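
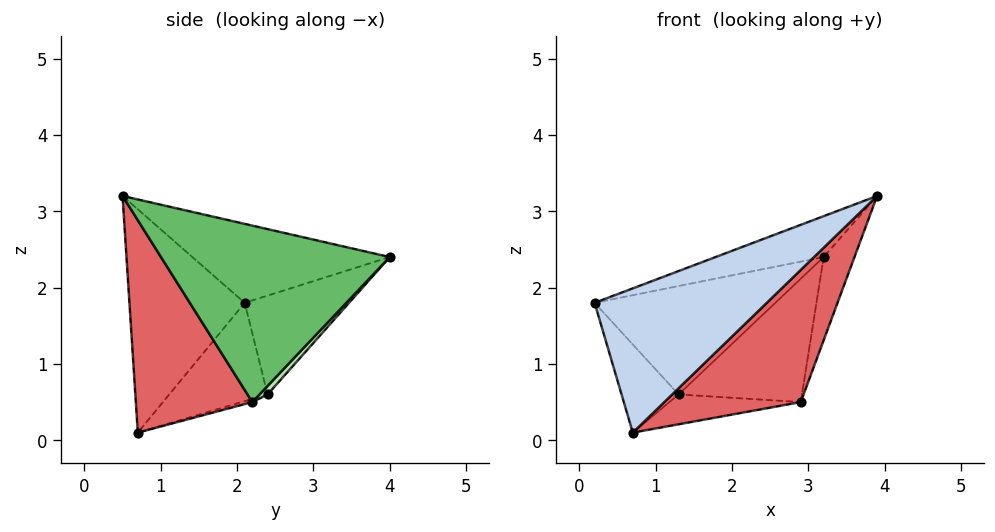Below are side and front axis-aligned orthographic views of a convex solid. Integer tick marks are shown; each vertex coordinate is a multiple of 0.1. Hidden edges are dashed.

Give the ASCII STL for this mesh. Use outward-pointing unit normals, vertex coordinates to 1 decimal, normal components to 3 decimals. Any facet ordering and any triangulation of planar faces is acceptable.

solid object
 facet normal -0.289 0.158 0.944
  outer loop
   vertex 3.2 4.0 2.4
   vertex 0.2 2.1 1.8
   vertex 3.9 0.5 3.2
  endloop
 endfacet
 facet normal -0.493 -0.737 0.462
  outer loop
   vertex 0.7 0.7 0.1
   vertex 3.9 0.5 3.2
   vertex 0.2 2.1 1.8
  endloop
 endfacet
 facet normal -0.486 0.842 -0.235
  outer loop
   vertex 1.3 2.4 0.6
   vertex 0.2 2.1 1.8
   vertex 3.2 4.0 2.4
  endloop
 endfacet
 facet normal -0.719 0.417 -0.555
  outer loop
   vertex 1.3 2.4 0.6
   vertex 0.7 0.7 0.1
   vertex 0.2 2.1 1.8
  endloop
 endfacet
 facet normal 0.954 0.128 -0.272
  outer loop
   vertex 2.9 2.2 0.5
   vertex 3.2 4.0 2.4
   vertex 3.9 0.5 3.2
  endloop
 endfacet
 facet normal 0.047 0.721 -0.691
  outer loop
   vertex 2.9 2.2 0.5
   vertex 1.3 2.4 0.6
   vertex 3.2 4.0 2.4
  endloop
 endfacet
 facet normal 0.527 -0.617 -0.584
  outer loop
   vertex 2.9 2.2 0.5
   vertex 3.9 0.5 3.2
   vertex 0.7 0.7 0.1
  endloop
 endfacet
 facet normal -0.024 0.290 -0.957
  outer loop
   vertex 2.9 2.2 0.5
   vertex 0.7 0.7 0.1
   vertex 1.3 2.4 0.6
  endloop
 endfacet
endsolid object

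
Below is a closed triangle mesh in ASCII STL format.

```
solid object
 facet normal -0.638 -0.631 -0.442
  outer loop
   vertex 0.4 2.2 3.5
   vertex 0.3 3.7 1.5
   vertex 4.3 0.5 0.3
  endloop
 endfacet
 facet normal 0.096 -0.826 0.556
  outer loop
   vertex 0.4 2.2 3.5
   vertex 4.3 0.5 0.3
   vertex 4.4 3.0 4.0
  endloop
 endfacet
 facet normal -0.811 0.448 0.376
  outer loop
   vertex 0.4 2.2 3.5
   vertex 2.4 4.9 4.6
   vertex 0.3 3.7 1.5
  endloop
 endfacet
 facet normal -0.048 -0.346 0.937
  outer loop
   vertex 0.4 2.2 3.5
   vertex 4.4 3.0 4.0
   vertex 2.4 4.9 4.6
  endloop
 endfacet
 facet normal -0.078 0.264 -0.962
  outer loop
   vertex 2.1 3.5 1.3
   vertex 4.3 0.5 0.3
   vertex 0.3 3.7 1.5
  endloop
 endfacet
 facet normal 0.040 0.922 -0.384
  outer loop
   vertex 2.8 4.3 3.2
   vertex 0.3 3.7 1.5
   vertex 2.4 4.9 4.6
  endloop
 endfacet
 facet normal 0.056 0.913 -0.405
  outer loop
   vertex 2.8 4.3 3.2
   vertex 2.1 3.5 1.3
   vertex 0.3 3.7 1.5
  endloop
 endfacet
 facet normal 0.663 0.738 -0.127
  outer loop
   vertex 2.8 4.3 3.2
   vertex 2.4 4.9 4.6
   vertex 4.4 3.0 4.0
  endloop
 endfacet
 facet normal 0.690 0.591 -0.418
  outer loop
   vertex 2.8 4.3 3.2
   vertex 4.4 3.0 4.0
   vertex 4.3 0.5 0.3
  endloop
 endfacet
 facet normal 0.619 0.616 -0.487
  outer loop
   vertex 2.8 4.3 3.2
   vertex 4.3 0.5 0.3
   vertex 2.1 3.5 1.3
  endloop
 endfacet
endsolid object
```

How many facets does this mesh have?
10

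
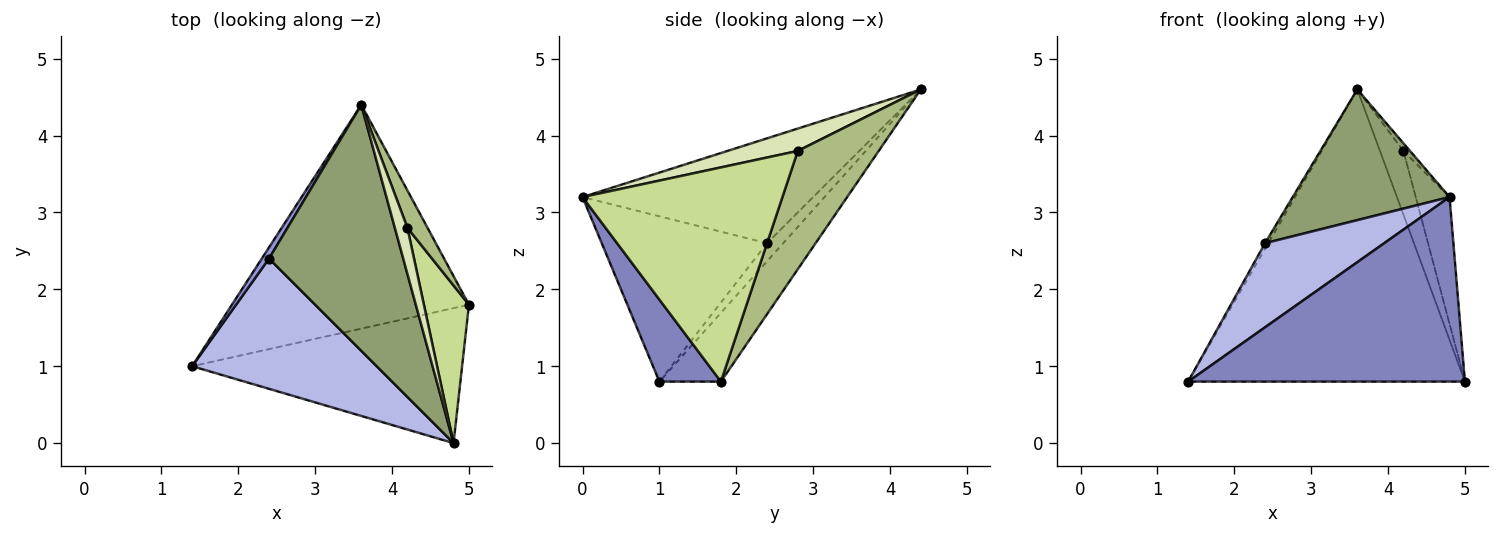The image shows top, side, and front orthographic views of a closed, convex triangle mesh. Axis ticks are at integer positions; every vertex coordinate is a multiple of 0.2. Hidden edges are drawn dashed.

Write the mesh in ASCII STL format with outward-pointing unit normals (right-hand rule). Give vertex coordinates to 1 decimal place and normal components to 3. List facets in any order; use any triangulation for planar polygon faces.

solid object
 facet normal -0.174 0.782 -0.599
  outer loop
   vertex 3.6 4.4 4.6
   vertex 5.0 1.8 0.8
   vertex 1.4 1.0 0.8
  endloop
 endfacet
 facet normal 0.177 -0.794 -0.581
  outer loop
   vertex 4.8 0.0 3.2
   vertex 1.4 1.0 0.8
   vertex 5.0 1.8 0.8
  endloop
 endfacet
 facet normal -0.913 0.183 0.365
  outer loop
   vertex 2.4 2.4 2.6
   vertex 3.6 4.4 4.6
   vertex 1.4 1.0 0.8
  endloop
 endfacet
 facet normal -0.601 -0.433 0.671
  outer loop
   vertex 2.4 2.4 2.6
   vertex 1.4 1.0 0.8
   vertex 4.8 0.0 3.2
  endloop
 endfacet
 facet normal -0.568 -0.386 0.727
  outer loop
   vertex 2.4 2.4 2.6
   vertex 4.8 0.0 3.2
   vertex 3.6 4.4 4.6
  endloop
 endfacet
 facet normal 0.948 0.275 0.161
  outer loop
   vertex 4.2 2.8 3.8
   vertex 5.0 1.8 0.8
   vertex 3.6 4.4 4.6
  endloop
 endfacet
 facet normal 0.965 0.163 0.203
  outer loop
   vertex 4.2 2.8 3.8
   vertex 4.8 0.0 3.2
   vertex 5.0 1.8 0.8
  endloop
 endfacet
 facet normal 0.869 0.081 0.489
  outer loop
   vertex 4.2 2.8 3.8
   vertex 3.6 4.4 4.6
   vertex 4.8 0.0 3.2
  endloop
 endfacet
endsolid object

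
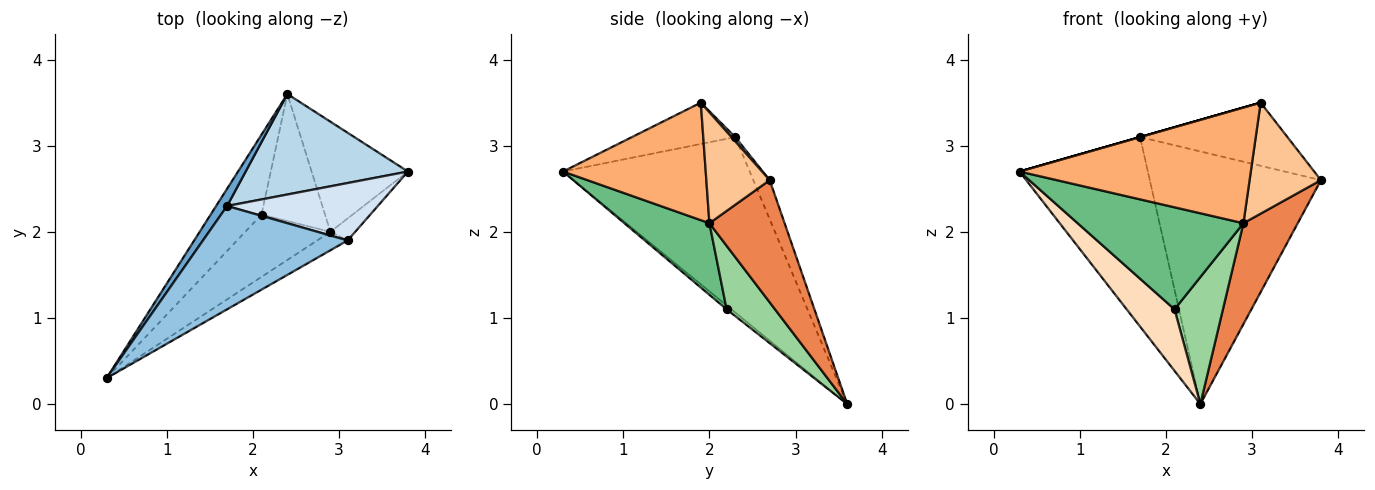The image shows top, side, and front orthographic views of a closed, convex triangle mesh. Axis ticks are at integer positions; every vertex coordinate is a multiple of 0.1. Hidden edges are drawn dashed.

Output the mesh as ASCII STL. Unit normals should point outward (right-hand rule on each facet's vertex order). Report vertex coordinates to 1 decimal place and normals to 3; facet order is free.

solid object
 facet normal -0.823 0.566 0.051
  outer loop
   vertex 1.7 2.3 3.1
   vertex 2.4 3.6 0.0
   vertex 0.3 0.3 2.7
  endloop
 endfacet
 facet normal -0.275 0.000 0.962
  outer loop
   vertex 1.7 2.3 3.1
   vertex 0.3 0.3 2.7
   vertex 3.1 1.9 3.5
  endloop
 endfacet
 facet normal -0.089 0.926 0.368
  outer loop
   vertex 1.7 2.3 3.1
   vertex 3.8 2.7 2.6
   vertex 2.4 3.6 0.0
  endloop
 endfacet
 facet normal 0.019 0.740 0.673
  outer loop
   vertex 1.7 2.3 3.1
   vertex 3.1 1.9 3.5
   vertex 3.8 2.7 2.6
  endloop
 endfacet
 facet normal 0.683 -0.493 -0.539
  outer loop
   vertex 2.9 2.0 2.1
   vertex 2.4 3.6 0.0
   vertex 3.8 2.7 2.6
  endloop
 endfacet
 facet normal 0.520 -0.843 -0.135
  outer loop
   vertex 2.9 2.0 2.1
   vertex 3.1 1.9 3.5
   vertex 0.3 0.3 2.7
  endloop
 endfacet
 facet normal 0.657 -0.740 -0.147
  outer loop
   vertex 2.9 2.0 2.1
   vertex 3.8 2.7 2.6
   vertex 3.1 1.9 3.5
  endloop
 endfacet
 facet normal -0.061 -0.609 -0.791
  outer loop
   vertex 2.1 2.2 1.1
   vertex 0.3 0.3 2.7
   vertex 2.4 3.6 0.0
  endloop
 endfacet
 facet normal 0.401 -0.782 -0.477
  outer loop
   vertex 2.1 2.2 1.1
   vertex 2.9 2.0 2.1
   vertex 0.3 0.3 2.7
  endloop
 endfacet
 facet normal 0.577 -0.577 -0.577
  outer loop
   vertex 2.1 2.2 1.1
   vertex 2.4 3.6 0.0
   vertex 2.9 2.0 2.1
  endloop
 endfacet
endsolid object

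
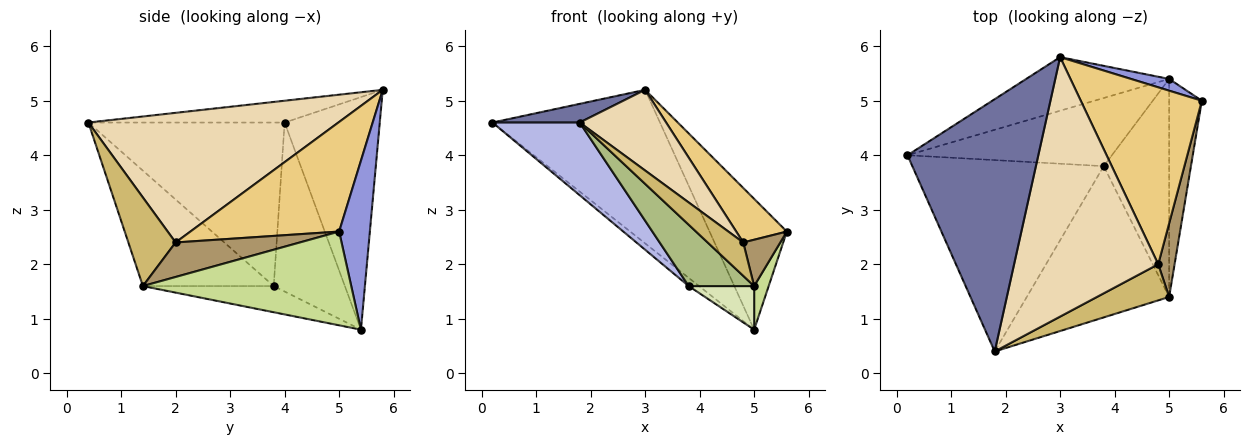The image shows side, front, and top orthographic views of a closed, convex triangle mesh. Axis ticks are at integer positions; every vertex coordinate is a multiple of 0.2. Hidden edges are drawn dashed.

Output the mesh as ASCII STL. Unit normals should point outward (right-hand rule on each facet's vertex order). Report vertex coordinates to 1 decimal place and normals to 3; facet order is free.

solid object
 facet normal -0.164 -0.073 0.984
  outer loop
   vertex 3.0 5.8 5.2
   vertex 0.2 4.0 4.6
   vertex 1.8 0.4 4.6
  endloop
 endfacet
 facet normal -0.473 0.832 -0.290
  outer loop
   vertex 3.0 5.8 5.2
   vertex 5.0 5.4 0.8
   vertex 0.2 4.0 4.6
  endloop
 endfacet
 facet normal 0.368 0.926 0.083
  outer loop
   vertex 3.0 5.8 5.2
   vertex 5.6 5.0 2.6
   vertex 5.0 5.4 0.8
  endloop
 endfacet
 facet normal -0.624 -0.277 -0.730
  outer loop
   vertex 3.8 3.8 1.6
   vertex 1.8 0.4 4.6
   vertex 0.2 4.0 4.6
  endloop
 endfacet
 facet normal -0.634 0.092 -0.767
  outer loop
   vertex 3.8 3.8 1.6
   vertex 0.2 4.0 4.6
   vertex 5.0 5.4 0.8
  endloop
 endfacet
 facet normal -0.601 -0.300 -0.741
  outer loop
   vertex 5.0 1.4 1.6
   vertex 1.8 0.4 4.6
   vertex 3.8 3.8 1.6
  endloop
 endfacet
 facet normal 0.942 -0.066 -0.329
  outer loop
   vertex 5.0 1.4 1.6
   vertex 5.0 5.4 0.8
   vertex 5.6 5.0 2.6
  endloop
 endfacet
 facet normal -0.365 -0.183 -0.913
  outer loop
   vertex 5.0 1.4 1.6
   vertex 3.8 3.8 1.6
   vertex 5.0 5.4 0.8
  endloop
 endfacet
 facet normal 0.873 -0.260 0.413
  outer loop
   vertex 4.8 2.0 2.4
   vertex 5.0 1.4 1.6
   vertex 5.6 5.0 2.6
  endloop
 endfacet
 facet normal 0.669 -0.504 0.546
  outer loop
   vertex 4.8 2.0 2.4
   vertex 1.8 0.4 4.6
   vertex 5.0 1.4 1.6
  endloop
 endfacet
 facet normal 0.654 -0.223 0.723
  outer loop
   vertex 4.8 2.0 2.4
   vertex 5.6 5.0 2.6
   vertex 3.0 5.8 5.2
  endloop
 endfacet
 facet normal 0.651 -0.225 0.724
  outer loop
   vertex 4.8 2.0 2.4
   vertex 3.0 5.8 5.2
   vertex 1.8 0.4 4.6
  endloop
 endfacet
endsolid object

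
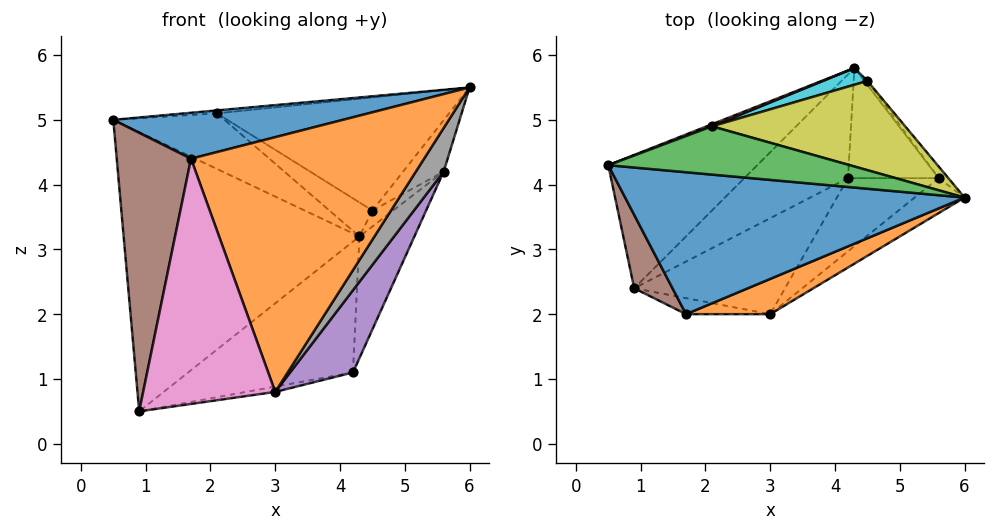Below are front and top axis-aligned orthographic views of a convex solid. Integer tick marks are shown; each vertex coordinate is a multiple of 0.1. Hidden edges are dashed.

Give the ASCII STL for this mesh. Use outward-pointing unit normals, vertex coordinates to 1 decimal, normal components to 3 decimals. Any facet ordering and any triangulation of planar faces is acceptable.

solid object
 facet normal -0.114 -0.306 0.945
  outer loop
   vertex 1.7 2.0 4.4
   vertex 6.0 3.8 5.5
   vertex 0.5 4.3 5.0
  endloop
 endfacet
 facet normal 0.355 -0.926 0.128
  outer loop
   vertex 1.7 2.0 4.4
   vertex 3.0 2.0 0.8
   vertex 6.0 3.8 5.5
  endloop
 endfacet
 facet normal -0.085 0.061 0.995
  outer loop
   vertex 2.1 4.9 5.1
   vertex 0.5 4.3 5.0
   vertex 6.0 3.8 5.5
  endloop
 endfacet
 facet normal -0.353 0.935 0.034
  outer loop
   vertex 2.1 4.9 5.1
   vertex 4.3 5.8 3.2
   vertex 0.5 4.3 5.0
  endloop
 endfacet
 facet normal -0.489 0.787 -0.376
  outer loop
   vertex 0.9 2.4 0.5
   vertex 0.5 4.3 5.0
   vertex 4.3 5.8 3.2
  endloop
 endfacet
 facet normal -0.865 -0.485 0.128
  outer loop
   vertex 0.9 2.4 0.5
   vertex 1.7 2.0 4.4
   vertex 0.5 4.3 5.0
  endloop
 endfacet
 facet normal -0.178 -0.982 -0.064
  outer loop
   vertex 0.9 2.4 0.5
   vertex 3.0 2.0 0.8
   vertex 1.7 2.0 4.4
  endloop
 endfacet
 facet normal 0.823 -0.443 -0.355
  outer loop
   vertex 5.6 4.1 4.2
   vertex 6.0 3.8 5.5
   vertex 3.0 2.0 0.8
  endloop
 endfacet
 facet normal 0.156 0.776 0.612
  outer loop
   vertex 4.5 5.6 3.6
   vertex 2.1 4.9 5.1
   vertex 6.0 3.8 5.5
  endloop
 endfacet
 facet normal 0.014 0.897 0.441
  outer loop
   vertex 4.5 5.6 3.6
   vertex 4.3 5.8 3.2
   vertex 2.1 4.9 5.1
  endloop
 endfacet
 facet normal 0.823 0.554 -0.126
  outer loop
   vertex 4.5 5.6 3.6
   vertex 6.0 3.8 5.5
   vertex 5.6 4.1 4.2
  endloop
 endfacet
 facet normal 0.824 0.549 -0.137
  outer loop
   vertex 4.5 5.6 3.6
   vertex 5.6 4.1 4.2
   vertex 4.3 5.8 3.2
  endloop
 endfacet
 facet normal 0.151 0.054 -0.987
  outer loop
   vertex 4.2 4.1 1.1
   vertex 3.0 2.0 0.8
   vertex 0.9 2.4 0.5
  endloop
 endfacet
 facet normal -0.279 0.753 -0.596
  outer loop
   vertex 4.2 4.1 1.1
   vertex 0.9 2.4 0.5
   vertex 4.3 5.8 3.2
  endloop
 endfacet
 facet normal 0.827 -0.419 -0.374
  outer loop
   vertex 4.2 4.1 1.1
   vertex 5.6 4.1 4.2
   vertex 3.0 2.0 0.8
  endloop
 endfacet
 facet normal 0.830 0.414 -0.375
  outer loop
   vertex 4.2 4.1 1.1
   vertex 4.3 5.8 3.2
   vertex 5.6 4.1 4.2
  endloop
 endfacet
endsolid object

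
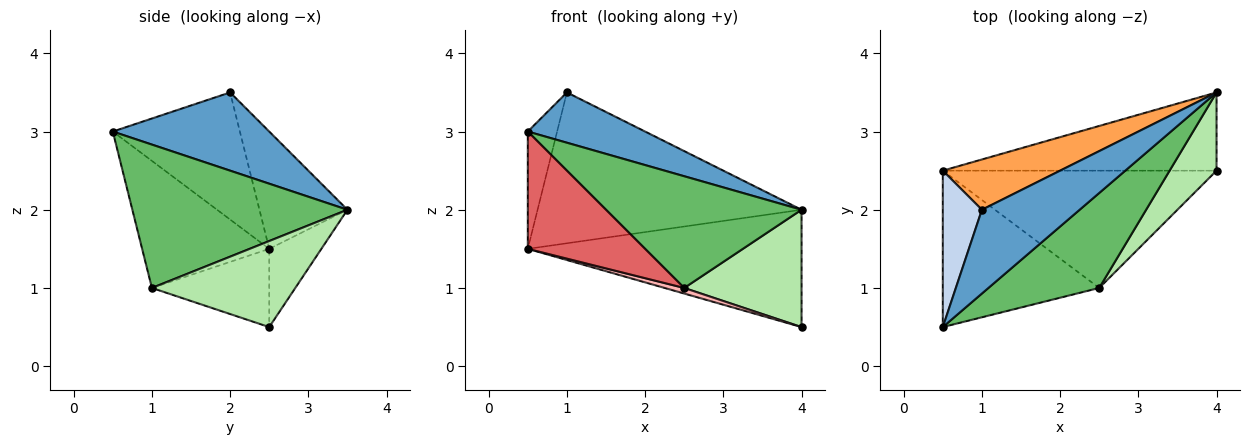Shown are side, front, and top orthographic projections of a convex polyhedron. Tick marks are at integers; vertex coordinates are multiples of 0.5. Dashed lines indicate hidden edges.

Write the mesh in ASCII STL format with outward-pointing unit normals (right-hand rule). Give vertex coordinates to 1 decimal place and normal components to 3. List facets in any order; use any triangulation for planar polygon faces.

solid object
 facet normal 0.566 -0.424 0.707
  outer loop
   vertex 1.0 2.0 3.5
   vertex 0.5 0.5 3.0
   vertex 4.0 3.5 2.0
  endloop
 endfacet
 facet normal -0.933 0.215 0.287
  outer loop
   vertex 0.5 2.5 1.5
   vertex 0.5 0.5 3.0
   vertex 1.0 2.0 3.5
  endloop
 endfacet
 facet normal -0.302 0.905 0.302
  outer loop
   vertex 0.5 2.5 1.5
   vertex 1.0 2.0 3.5
   vertex 4.0 3.5 2.0
  endloop
 endfacet
 facet normal -0.157 0.822 -0.548
  outer loop
   vertex 0.5 2.5 1.5
   vertex 4.0 3.5 2.0
   vertex 4.0 2.5 0.5
  endloop
 endfacet
 facet normal 0.642 -0.584 0.496
  outer loop
   vertex 2.5 1.0 1.0
   vertex 4.0 3.5 2.0
   vertex 0.5 0.5 3.0
  endloop
 endfacet
 facet normal 0.713 -0.583 0.389
  outer loop
   vertex 2.5 1.0 1.0
   vertex 4.0 2.5 0.5
   vertex 4.0 3.5 2.0
  endloop
 endfacet
 facet normal -0.545 -0.503 -0.671
  outer loop
   vertex 2.5 1.0 1.0
   vertex 0.5 0.5 3.0
   vertex 0.5 2.5 1.5
  endloop
 endfacet
 facet normal -0.274 -0.046 -0.961
  outer loop
   vertex 2.5 1.0 1.0
   vertex 0.5 2.5 1.5
   vertex 4.0 2.5 0.5
  endloop
 endfacet
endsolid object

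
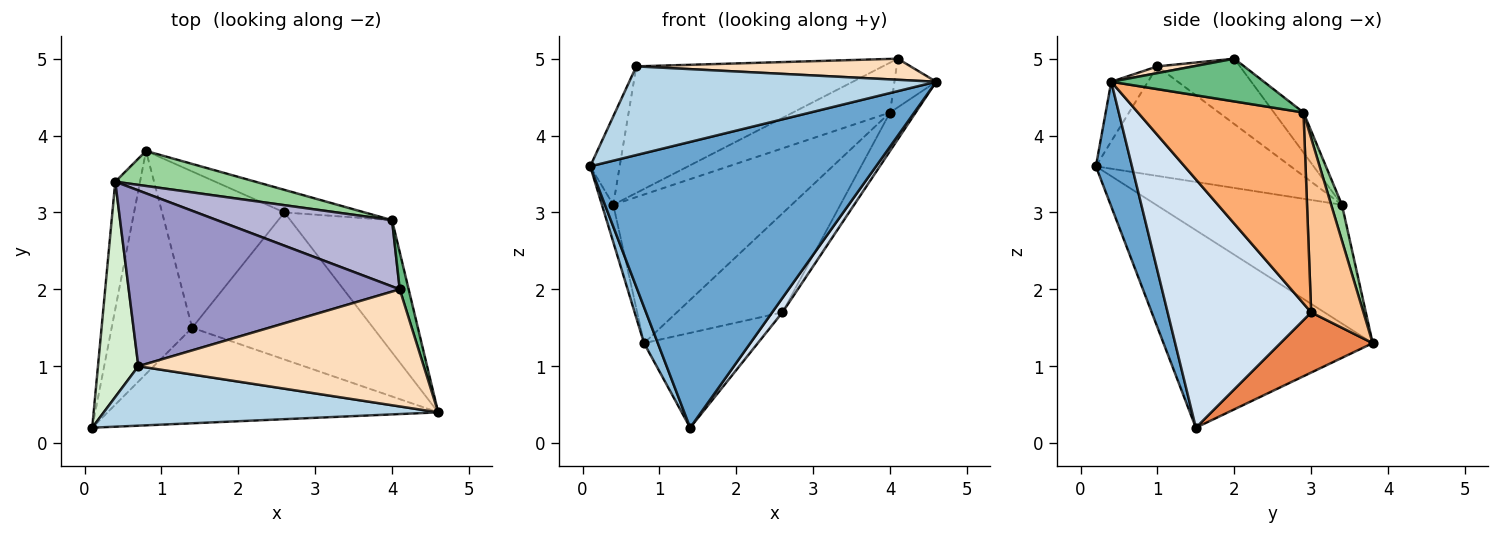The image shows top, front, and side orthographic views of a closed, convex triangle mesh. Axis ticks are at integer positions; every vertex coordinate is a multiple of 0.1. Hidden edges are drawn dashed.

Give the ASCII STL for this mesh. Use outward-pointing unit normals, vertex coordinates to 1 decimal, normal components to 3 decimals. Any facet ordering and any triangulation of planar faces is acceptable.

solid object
 facet normal 0.119 -0.942 -0.315
  outer loop
   vertex 1.4 1.5 0.2
   vertex 4.6 0.4 4.7
   vertex 0.1 0.2 3.6
  endloop
 endfacet
 facet normal -0.924 -0.061 -0.377
  outer loop
   vertex 1.4 1.5 0.2
   vertex 0.1 0.2 3.6
   vertex 0.8 3.8 1.3
  endloop
 endfacet
 facet normal -0.099 -0.827 0.554
  outer loop
   vertex 0.7 1.0 4.9
   vertex 0.1 0.2 3.6
   vertex 4.6 0.4 4.7
  endloop
 endfacet
 facet normal 0.807 -0.058 -0.588
  outer loop
   vertex 2.6 3.0 1.7
   vertex 4.6 0.4 4.7
   vertex 1.4 1.5 0.2
  endloop
 endfacet
 facet normal 0.388 0.478 -0.788
  outer loop
   vertex 2.6 3.0 1.7
   vertex 1.4 1.5 0.2
   vertex 0.8 3.8 1.3
  endloop
 endfacet
 facet normal 0.875 0.135 -0.466
  outer loop
   vertex 4.0 2.9 4.3
   vertex 4.6 0.4 4.7
   vertex 2.6 3.0 1.7
  endloop
 endfacet
 facet normal 0.435 0.878 -0.200
  outer loop
   vertex 4.0 2.9 4.3
   vertex 2.6 3.0 1.7
   vertex 0.8 3.8 1.3
  endloop
 endfacet
 facet normal 0.023 -0.177 0.984
  outer loop
   vertex 4.1 2.0 5.0
   vertex 0.7 1.0 4.9
   vertex 4.6 0.4 4.7
  endloop
 endfacet
 facet normal 0.946 0.259 0.197
  outer loop
   vertex 4.1 2.0 5.0
   vertex 4.6 0.4 4.7
   vertex 4.0 2.9 4.3
  endloop
 endfacet
 facet normal 0.059 0.972 0.229
  outer loop
   vertex 0.4 3.4 3.1
   vertex 4.0 2.9 4.3
   vertex 0.8 3.8 1.3
  endloop
 endfacet
 facet normal -0.977 0.060 -0.204
  outer loop
   vertex 0.4 3.4 3.1
   vertex 0.8 3.8 1.3
   vertex 0.1 0.2 3.6
  endloop
 endfacet
 facet normal -0.929 0.141 0.342
  outer loop
   vertex 0.4 3.4 3.1
   vertex 0.1 0.2 3.6
   vertex 0.7 1.0 4.9
  endloop
 endfacet
 facet normal -0.192 0.573 0.796
  outer loop
   vertex 0.4 3.4 3.1
   vertex 0.7 1.0 4.9
   vertex 4.1 2.0 5.0
  endloop
 endfacet
 facet normal -0.180 0.591 0.786
  outer loop
   vertex 0.4 3.4 3.1
   vertex 4.1 2.0 5.0
   vertex 4.0 2.9 4.3
  endloop
 endfacet
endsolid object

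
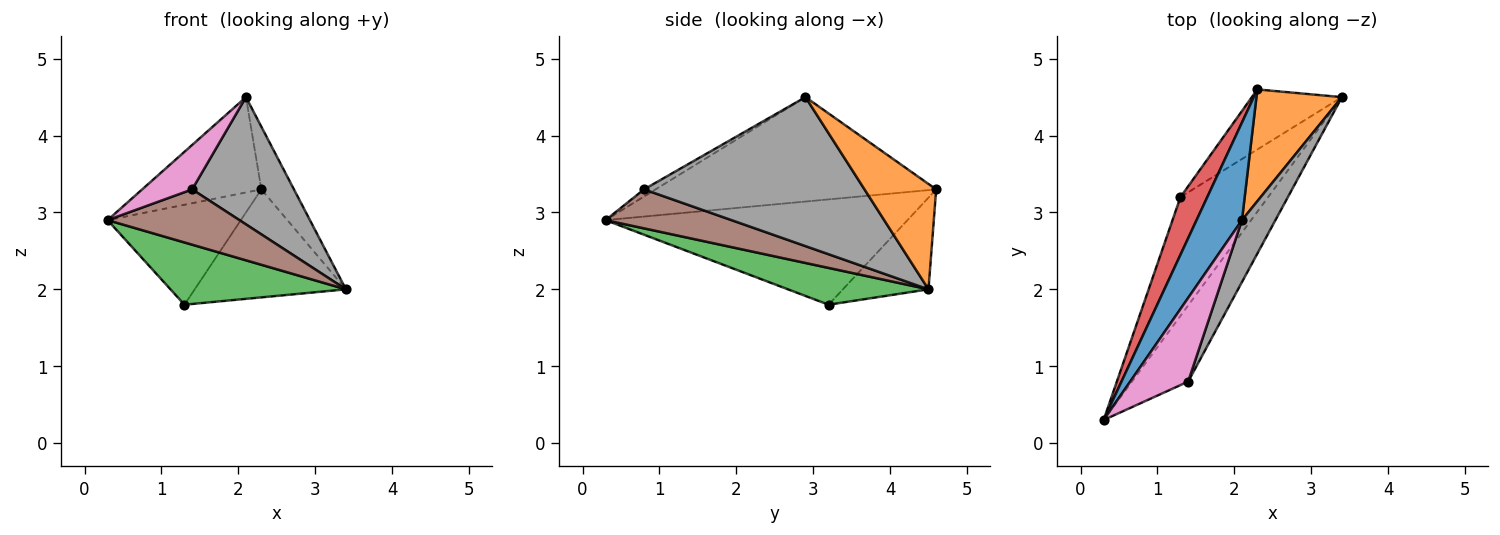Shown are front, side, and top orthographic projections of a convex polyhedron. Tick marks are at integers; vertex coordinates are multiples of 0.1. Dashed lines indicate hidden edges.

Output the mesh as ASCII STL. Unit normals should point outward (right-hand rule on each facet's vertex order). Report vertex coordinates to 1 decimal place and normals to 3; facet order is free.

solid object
 facet normal -0.855 0.363 0.372
  outer loop
   vertex 2.1 2.9 4.5
   vertex 2.3 4.6 3.3
   vertex 0.3 0.3 2.9
  endloop
 endfacet
 facet normal 0.732 0.333 0.594
  outer loop
   vertex 2.1 2.9 4.5
   vertex 3.4 4.5 2.0
   vertex 2.3 4.6 3.3
  endloop
 endfacet
 facet normal 0.348 -0.435 -0.830
  outer loop
   vertex 1.3 3.2 1.8
   vertex 3.4 4.5 2.0
   vertex 0.3 0.3 2.9
  endloop
 endfacet
 facet normal -0.891 0.393 0.227
  outer loop
   vertex 1.3 3.2 1.8
   vertex 0.3 0.3 2.9
   vertex 2.3 4.6 3.3
  endloop
 endfacet
 facet normal -0.443 0.783 -0.436
  outer loop
   vertex 1.3 3.2 1.8
   vertex 2.3 4.6 3.3
   vertex 3.4 4.5 2.0
  endloop
 endfacet
 facet normal 0.489 -0.512 -0.706
  outer loop
   vertex 1.4 0.8 3.3
   vertex 0.3 0.3 2.9
   vertex 3.4 4.5 2.0
  endloop
 endfacet
 facet normal -0.108 -0.466 0.878
  outer loop
   vertex 1.4 0.8 3.3
   vertex 2.1 2.9 4.5
   vertex 0.3 0.3 2.9
  endloop
 endfacet
 facet normal 0.890 -0.411 0.200
  outer loop
   vertex 1.4 0.8 3.3
   vertex 3.4 4.5 2.0
   vertex 2.1 2.9 4.5
  endloop
 endfacet
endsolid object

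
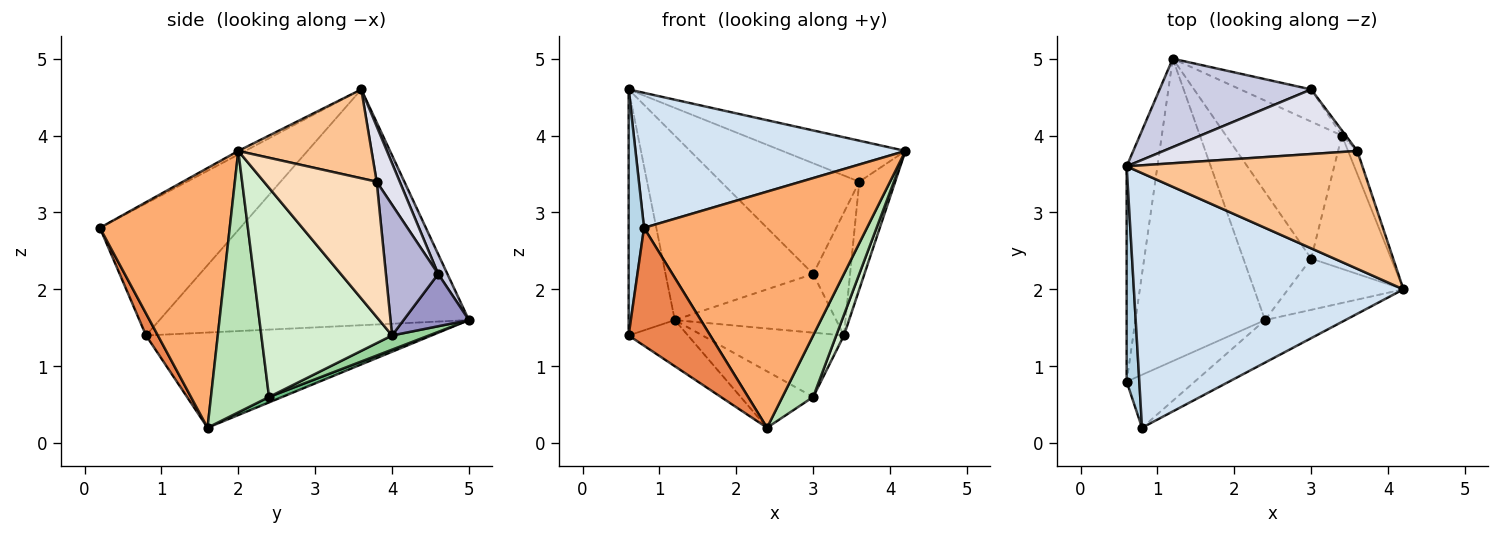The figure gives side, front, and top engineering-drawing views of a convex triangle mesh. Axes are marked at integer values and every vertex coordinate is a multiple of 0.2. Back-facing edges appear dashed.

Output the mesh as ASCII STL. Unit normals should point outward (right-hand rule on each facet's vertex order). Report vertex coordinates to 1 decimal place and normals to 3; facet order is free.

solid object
 facet normal -0.981 0.146 -0.128
  outer loop
   vertex 0.6 3.6 4.6
   vertex 1.2 5.0 1.6
   vertex 0.6 0.8 1.4
  endloop
 endfacet
 facet normal -0.588 0.122 -0.800
  outer loop
   vertex 2.4 1.6 0.2
   vertex 0.6 0.8 1.4
   vertex 1.2 5.0 1.6
  endloop
 endfacet
 facet normal -0.990 -0.108 0.095
  outer loop
   vertex 0.8 0.2 2.8
   vertex 0.6 3.6 4.6
   vertex 0.6 0.8 1.4
  endloop
 endfacet
 facet normal -0.012 -0.468 0.883
  outer loop
   vertex 0.8 0.2 2.8
   vertex 4.2 2.0 3.8
   vertex 0.6 3.6 4.6
  endloop
 endfacet
 facet normal 0.131 -0.904 -0.406
  outer loop
   vertex 0.8 0.2 2.8
   vertex 0.6 0.8 1.4
   vertex 2.4 1.6 0.2
  endloop
 endfacet
 facet normal 0.497 -0.854 -0.154
  outer loop
   vertex 0.8 0.2 2.8
   vertex 2.4 1.6 0.2
   vertex 4.2 2.0 3.8
  endloop
 endfacet
 facet normal 0.335 0.310 0.890
  outer loop
   vertex 3.6 3.8 3.4
   vertex 0.6 3.6 4.6
   vertex 4.2 2.0 3.8
  endloop
 endfacet
 facet normal 0.951 0.303 -0.065
  outer loop
   vertex 3.4 4.0 1.4
   vertex 3.6 3.8 3.4
   vertex 4.2 2.0 3.8
  endloop
 endfacet
 facet normal 0.073 0.402 -0.913
  outer loop
   vertex 3.0 2.4 0.6
   vertex 2.4 1.6 0.2
   vertex 1.2 5.0 1.6
  endloop
 endfacet
 facet normal 0.110 0.422 -0.900
  outer loop
   vertex 3.0 2.4 0.6
   vertex 1.2 5.0 1.6
   vertex 3.4 4.0 1.4
  endloop
 endfacet
 facet normal 0.823 -0.436 -0.363
  outer loop
   vertex 3.0 2.4 0.6
   vertex 4.2 2.0 3.8
   vertex 2.4 1.6 0.2
  endloop
 endfacet
 facet normal 0.933 -0.055 -0.357
  outer loop
   vertex 3.0 2.4 0.6
   vertex 3.4 4.0 1.4
   vertex 4.2 2.0 3.8
  endloop
 endfacet
 facet normal 0.335 0.827 -0.453
  outer loop
   vertex 3.0 4.6 2.2
   vertex 3.4 4.0 1.4
   vertex 1.2 5.0 1.6
  endloop
 endfacet
 facet normal 0.817 0.577 -0.024
  outer loop
   vertex 3.0 4.6 2.2
   vertex 3.6 3.8 3.4
   vertex 3.4 4.0 1.4
  endloop
 endfacet
 facet normal 0.056 0.900 0.431
  outer loop
   vertex 3.0 4.6 2.2
   vertex 1.2 5.0 1.6
   vertex 0.6 3.6 4.6
  endloop
 endfacet
 facet normal 0.142 0.855 0.499
  outer loop
   vertex 3.0 4.6 2.2
   vertex 0.6 3.6 4.6
   vertex 3.6 3.8 3.4
  endloop
 endfacet
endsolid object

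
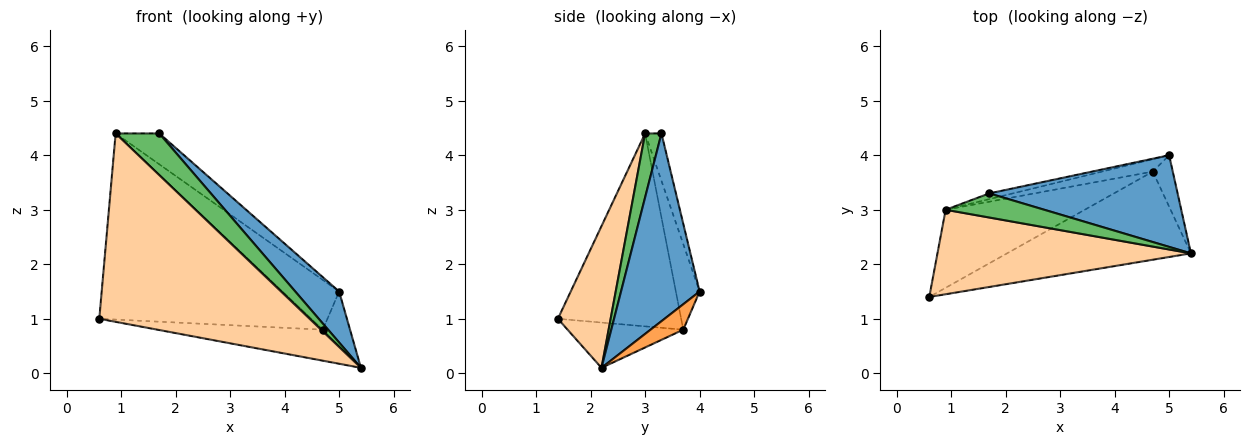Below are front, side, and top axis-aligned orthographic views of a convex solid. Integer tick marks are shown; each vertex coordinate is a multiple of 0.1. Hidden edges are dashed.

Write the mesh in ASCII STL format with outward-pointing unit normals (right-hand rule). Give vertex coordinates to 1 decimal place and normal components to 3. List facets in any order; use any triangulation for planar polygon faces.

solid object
 facet normal 0.657 -0.367 0.659
  outer loop
   vertex 1.7 3.3 4.4
   vertex 5.4 2.2 0.1
   vertex 5.0 4.0 1.5
  endloop
 endfacet
 facet normal -0.226 0.323 -0.919
  outer loop
   vertex 4.7 3.7 0.8
   vertex 5.4 2.2 0.1
   vertex 0.6 1.4 1.0
  endloop
 endfacet
 facet normal 0.658 0.548 -0.517
  outer loop
   vertex 4.7 3.7 0.8
   vertex 5.0 4.0 1.5
   vertex 5.4 2.2 0.1
  endloop
 endfacet
 facet normal 0.223 -0.889 0.399
  outer loop
   vertex 0.9 3.0 4.4
   vertex 0.6 1.4 1.0
   vertex 5.4 2.2 0.1
  endloop
 endfacet
 facet normal 0.309 -0.823 0.476
  outer loop
   vertex 0.9 3.0 4.4
   vertex 5.4 2.2 0.1
   vertex 1.7 3.3 4.4
  endloop
 endfacet
 facet normal -0.473 0.813 -0.341
  outer loop
   vertex 0.9 3.0 4.4
   vertex 4.7 3.7 0.8
   vertex 0.6 1.4 1.0
  endloop
 endfacet
 facet normal -0.346 0.923 -0.171
  outer loop
   vertex 0.9 3.0 4.4
   vertex 1.7 3.3 4.4
   vertex 5.0 4.0 1.5
  endloop
 endfacet
 facet normal -0.377 0.899 -0.223
  outer loop
   vertex 0.9 3.0 4.4
   vertex 5.0 4.0 1.5
   vertex 4.7 3.7 0.8
  endloop
 endfacet
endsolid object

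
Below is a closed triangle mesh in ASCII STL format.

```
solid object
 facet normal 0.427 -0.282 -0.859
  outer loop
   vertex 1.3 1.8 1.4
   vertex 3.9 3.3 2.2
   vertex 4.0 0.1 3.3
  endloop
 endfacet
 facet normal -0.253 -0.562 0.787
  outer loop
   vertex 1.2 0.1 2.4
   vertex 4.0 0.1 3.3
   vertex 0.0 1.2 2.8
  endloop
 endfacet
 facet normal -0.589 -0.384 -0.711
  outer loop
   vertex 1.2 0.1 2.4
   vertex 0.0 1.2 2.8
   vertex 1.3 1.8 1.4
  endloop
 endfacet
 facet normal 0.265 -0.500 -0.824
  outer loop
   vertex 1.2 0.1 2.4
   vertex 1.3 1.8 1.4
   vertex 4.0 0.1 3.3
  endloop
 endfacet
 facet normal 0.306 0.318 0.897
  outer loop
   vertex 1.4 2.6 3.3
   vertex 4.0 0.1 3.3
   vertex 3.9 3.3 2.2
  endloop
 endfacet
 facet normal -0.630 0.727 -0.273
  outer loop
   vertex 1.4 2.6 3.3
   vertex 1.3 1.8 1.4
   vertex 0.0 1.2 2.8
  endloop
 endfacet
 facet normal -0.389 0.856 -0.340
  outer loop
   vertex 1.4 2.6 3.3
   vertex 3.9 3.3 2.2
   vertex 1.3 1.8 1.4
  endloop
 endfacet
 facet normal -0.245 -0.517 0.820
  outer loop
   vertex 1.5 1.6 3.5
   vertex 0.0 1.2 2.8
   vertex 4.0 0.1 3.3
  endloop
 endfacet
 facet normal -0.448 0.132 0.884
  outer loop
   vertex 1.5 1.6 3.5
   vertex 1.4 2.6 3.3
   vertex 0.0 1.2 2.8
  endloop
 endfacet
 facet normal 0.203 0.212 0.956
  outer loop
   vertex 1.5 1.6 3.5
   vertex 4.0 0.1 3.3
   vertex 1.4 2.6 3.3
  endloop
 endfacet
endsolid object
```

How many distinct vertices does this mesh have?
7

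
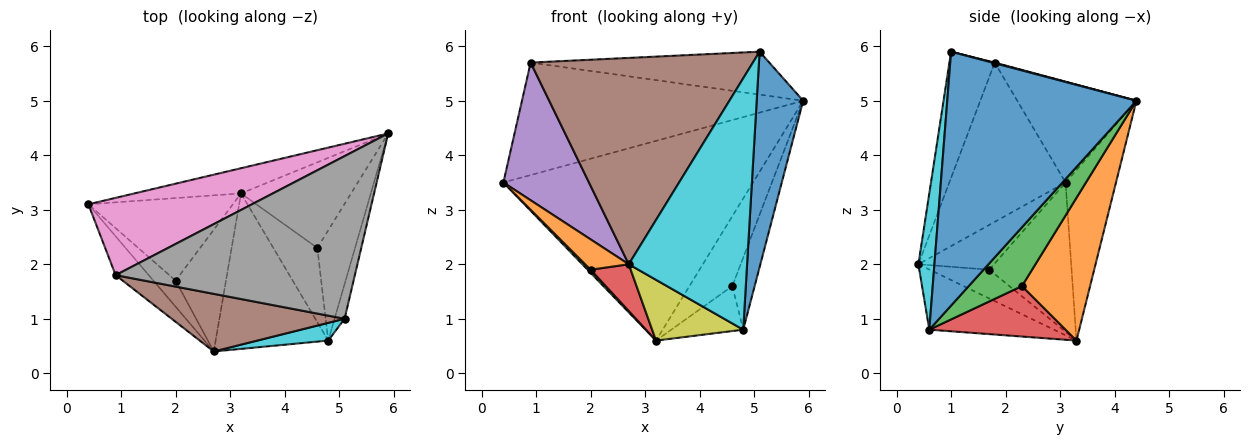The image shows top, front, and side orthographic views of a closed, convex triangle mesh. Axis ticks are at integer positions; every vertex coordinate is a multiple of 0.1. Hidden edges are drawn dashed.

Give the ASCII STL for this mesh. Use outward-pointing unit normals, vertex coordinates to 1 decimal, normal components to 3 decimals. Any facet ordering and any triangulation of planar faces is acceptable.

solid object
 facet normal -0.196 0.973 -0.123
  outer loop
   vertex 3.2 3.3 0.6
   vertex 0.4 3.1 3.5
   vertex 5.9 4.4 5.0
  endloop
 endfacet
 facet normal -0.796 -0.459 -0.394
  outer loop
   vertex 2.0 1.7 1.9
   vertex 2.7 0.4 2.0
   vertex 0.4 3.1 3.5
  endloop
 endfacet
 facet normal -0.718 -0.026 -0.695
  outer loop
   vertex 2.0 1.7 1.9
   vertex 0.4 3.1 3.5
   vertex 3.2 3.3 0.6
  endloop
 endfacet
 facet normal -0.470 -0.317 -0.824
  outer loop
   vertex 2.0 1.7 1.9
   vertex 3.2 3.3 0.6
   vertex 2.7 0.4 2.0
  endloop
 endfacet
 facet normal -0.794 -0.585 -0.165
  outer loop
   vertex 0.9 1.8 5.7
   vertex 0.4 3.1 3.5
   vertex 2.7 0.4 2.0
  endloop
 endfacet
 facet normal -0.193 -0.945 0.264
  outer loop
   vertex 0.9 1.8 5.7
   vertex 2.7 0.4 2.0
   vertex 5.1 1.0 5.9
  endloop
 endfacet
 facet normal -0.330 0.778 0.535
  outer loop
   vertex 0.9 1.8 5.7
   vertex 5.9 4.4 5.0
   vertex 0.4 3.1 3.5
  endloop
 endfacet
 facet normal 0.003 0.255 0.967
  outer loop
   vertex 0.9 1.8 5.7
   vertex 5.1 1.0 5.9
   vertex 5.9 4.4 5.0
  endloop
 endfacet
 facet normal -0.445 -0.326 -0.834
  outer loop
   vertex 4.8 0.6 0.8
   vertex 2.7 0.4 2.0
   vertex 3.2 3.3 0.6
  endloop
 endfacet
 facet normal 0.134 -0.989 0.070
  outer loop
   vertex 4.8 0.6 0.8
   vertex 5.1 1.0 5.9
   vertex 2.7 0.4 2.0
  endloop
 endfacet
 facet normal 0.970 -0.238 -0.038
  outer loop
   vertex 4.8 0.6 0.8
   vertex 5.9 4.4 5.0
   vertex 5.1 1.0 5.9
  endloop
 endfacet
 facet normal 0.709 0.446 -0.546
  outer loop
   vertex 4.6 2.3 1.6
   vertex 3.2 3.3 0.6
   vertex 5.9 4.4 5.0
  endloop
 endfacet
 facet normal 0.794 0.333 -0.509
  outer loop
   vertex 4.6 2.3 1.6
   vertex 5.9 4.4 5.0
   vertex 4.8 0.6 0.8
  endloop
 endfacet
 facet normal 0.700 0.370 -0.611
  outer loop
   vertex 4.6 2.3 1.6
   vertex 4.8 0.6 0.8
   vertex 3.2 3.3 0.6
  endloop
 endfacet
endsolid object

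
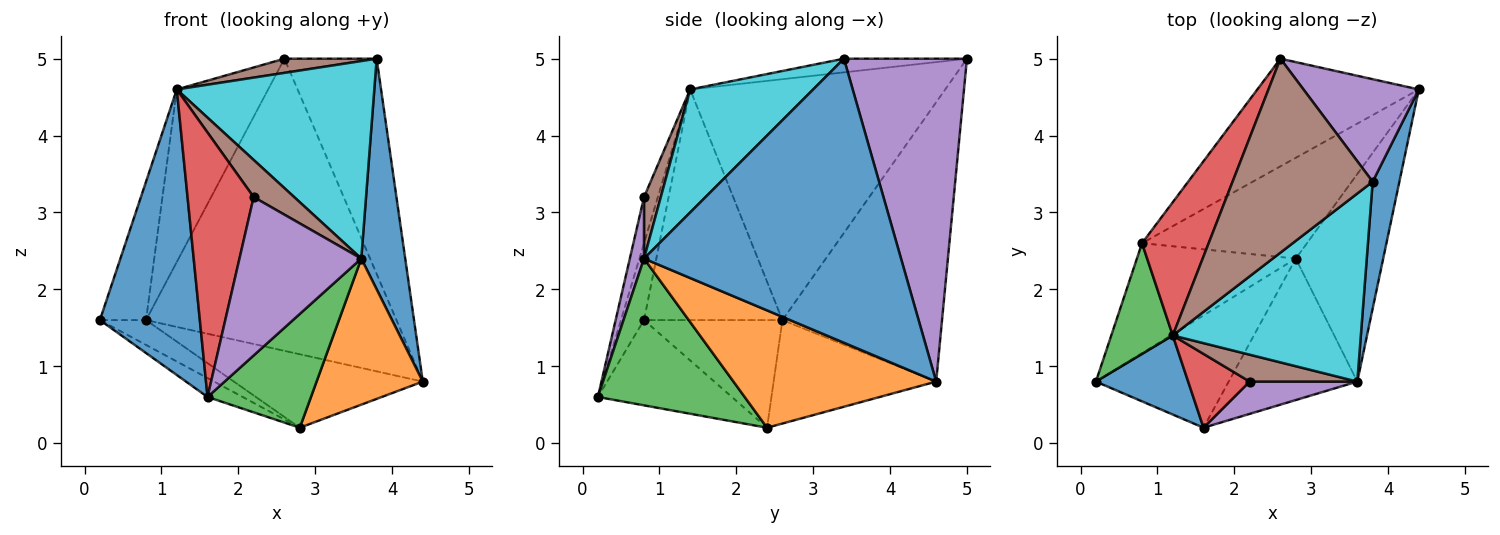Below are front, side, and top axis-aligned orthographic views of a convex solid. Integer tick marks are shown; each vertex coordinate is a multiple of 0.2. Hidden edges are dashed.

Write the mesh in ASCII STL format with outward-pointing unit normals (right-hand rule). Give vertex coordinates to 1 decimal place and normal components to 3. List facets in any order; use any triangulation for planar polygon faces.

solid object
 facet normal -0.217 -0.941 0.261
  outer loop
   vertex 1.2 1.4 4.6
   vertex 0.2 0.8 1.6
   vertex 1.6 0.2 0.6
  endloop
 endfacet
 facet normal -0.513 0.805 -0.297
  outer loop
   vertex 0.8 2.6 1.6
   vertex 2.6 5.0 5.0
   vertex 4.4 4.6 0.8
  endloop
 endfacet
 facet normal -0.920 0.307 0.245
  outer loop
   vertex 0.8 2.6 1.6
   vertex 0.2 0.8 1.6
   vertex 1.2 1.4 4.6
  endloop
 endfacet
 facet normal -0.911 0.326 0.252
  outer loop
   vertex 0.8 2.6 1.6
   vertex 1.2 1.4 4.6
   vertex 2.6 5.0 5.0
  endloop
 endfacet
 facet normal 0.769 0.577 0.275
  outer loop
   vertex 3.8 3.4 5.0
   vertex 4.4 4.6 0.8
   vertex 2.6 5.0 5.0
  endloop
 endfacet
 facet normal -0.097 -0.073 0.993
  outer loop
   vertex 3.8 3.4 5.0
   vertex 2.6 5.0 5.0
   vertex 1.2 1.4 4.6
  endloop
 endfacet
 facet normal -0.452 0.525 -0.721
  outer loop
   vertex 2.8 2.4 0.2
   vertex 0.8 2.6 1.6
   vertex 4.4 4.6 0.8
  endloop
 endfacet
 facet normal -0.535 0.140 -0.833
  outer loop
   vertex 2.8 2.4 0.2
   vertex 1.6 0.2 0.6
   vertex 0.2 0.8 1.6
  endloop
 endfacet
 facet normal -0.551 0.184 -0.814
  outer loop
   vertex 2.8 2.4 0.2
   vertex 0.2 0.8 1.6
   vertex 0.8 2.6 1.6
  endloop
 endfacet
 facet normal 0.411 -0.660 0.629
  outer loop
   vertex 3.6 0.8 2.4
   vertex 3.8 3.4 5.0
   vertex 1.2 1.4 4.6
  endloop
 endfacet
 facet normal 0.981 -0.168 0.092
  outer loop
   vertex 3.6 0.8 2.4
   vertex 4.4 4.6 0.8
   vertex 3.8 3.4 5.0
  endloop
 endfacet
 facet normal 0.739 -0.388 -0.551
  outer loop
   vertex 3.6 0.8 2.4
   vertex 2.8 2.4 0.2
   vertex 4.4 4.6 0.8
  endloop
 endfacet
 facet normal 0.665 -0.468 -0.582
  outer loop
   vertex 3.6 0.8 2.4
   vertex 1.6 0.2 0.6
   vertex 2.8 2.4 0.2
  endloop
 endfacet
 facet normal -0.198 -0.944 0.263
  outer loop
   vertex 2.2 0.8 3.2
   vertex 1.2 1.4 4.6
   vertex 1.6 0.2 0.6
  endloop
 endfacet
 facet normal 0.113 -0.974 0.198
  outer loop
   vertex 2.2 0.8 3.2
   vertex 1.6 0.2 0.6
   vertex 3.6 0.8 2.4
  endloop
 endfacet
 facet normal 0.318 -0.768 0.556
  outer loop
   vertex 2.2 0.8 3.2
   vertex 3.6 0.8 2.4
   vertex 1.2 1.4 4.6
  endloop
 endfacet
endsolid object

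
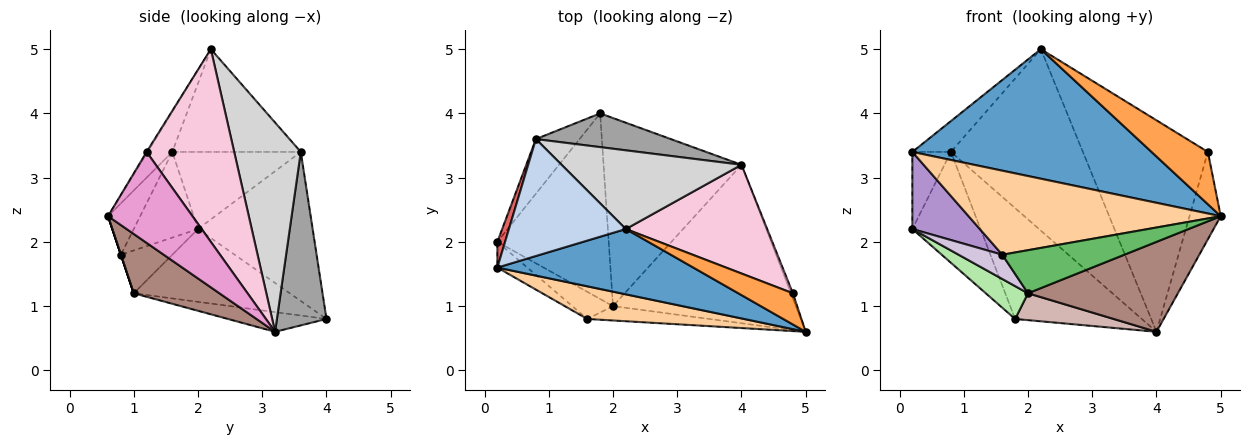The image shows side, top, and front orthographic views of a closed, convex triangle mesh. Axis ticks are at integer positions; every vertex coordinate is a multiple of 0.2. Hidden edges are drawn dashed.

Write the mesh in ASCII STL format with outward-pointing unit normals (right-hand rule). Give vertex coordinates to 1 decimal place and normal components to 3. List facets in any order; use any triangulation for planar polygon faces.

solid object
 facet normal -0.092 -0.889 0.448
  outer loop
   vertex 2.2 2.2 5.0
   vertex 0.2 1.6 3.4
   vertex 5.0 0.6 2.4
  endloop
 endfacet
 facet normal -0.648 0.194 0.737
  outer loop
   vertex 0.8 3.6 3.4
   vertex 0.2 1.6 3.4
   vertex 2.2 2.2 5.0
  endloop
 endfacet
 facet normal -0.015 -0.859 0.512
  outer loop
   vertex 4.8 1.2 3.4
   vertex 2.2 2.2 5.0
   vertex 5.0 0.6 2.4
  endloop
 endfacet
 facet normal -0.118 -0.926 0.360
  outer loop
   vertex 1.6 0.8 1.8
   vertex 5.0 0.6 2.4
   vertex 0.2 1.6 3.4
  endloop
 endfacet
 facet normal 0.000 -0.949 -0.316
  outer loop
   vertex 1.6 0.8 1.8
   vertex 2.0 1.0 1.2
   vertex 5.0 0.6 2.4
  endloop
 endfacet
 facet normal -0.541 -0.146 -0.828
  outer loop
   vertex 0.2 2.0 2.2
   vertex 1.8 4.0 0.8
   vertex 2.0 1.0 1.2
  endloop
 endfacet
 facet normal -0.953 0.286 0.095
  outer loop
   vertex 0.2 2.0 2.2
   vertex 0.2 1.6 3.4
   vertex 0.8 3.6 3.4
  endloop
 endfacet
 facet normal -0.833 0.496 -0.244
  outer loop
   vertex 0.2 2.0 2.2
   vertex 0.8 3.6 3.4
   vertex 1.8 4.0 0.8
  endloop
 endfacet
 facet normal -0.670 -0.704 -0.235
  outer loop
   vertex 0.2 2.0 2.2
   vertex 1.6 0.8 1.8
   vertex 0.2 1.6 3.4
  endloop
 endfacet
 facet normal -0.617 -0.525 -0.586
  outer loop
   vertex 0.2 2.0 2.2
   vertex 2.0 1.0 1.2
   vertex 1.6 0.8 1.8
  endloop
 endfacet
 facet normal 0.271 -0.475 -0.837
  outer loop
   vertex 4.0 3.2 0.6
   vertex 5.0 0.6 2.4
   vertex 2.0 1.0 1.2
  endloop
 endfacet
 facet normal -0.140 -0.140 -0.980
  outer loop
   vertex 4.0 3.2 0.6
   vertex 2.0 1.0 1.2
   vertex 1.8 4.0 0.8
  endloop
 endfacet
 facet normal 0.938 0.347 -0.020
  outer loop
   vertex 4.0 3.2 0.6
   vertex 4.8 1.2 3.4
   vertex 5.0 0.6 2.4
  endloop
 endfacet
 facet normal 0.529 0.755 0.388
  outer loop
   vertex 4.0 3.2 0.6
   vertex 2.2 2.2 5.0
   vertex 4.8 1.2 3.4
  endloop
 endfacet
 facet normal 0.351 0.896 0.273
  outer loop
   vertex 4.0 3.2 0.6
   vertex 1.8 4.0 0.8
   vertex 0.8 3.6 3.4
  endloop
 endfacet
 facet normal 0.420 0.833 0.361
  outer loop
   vertex 4.0 3.2 0.6
   vertex 0.8 3.6 3.4
   vertex 2.2 2.2 5.0
  endloop
 endfacet
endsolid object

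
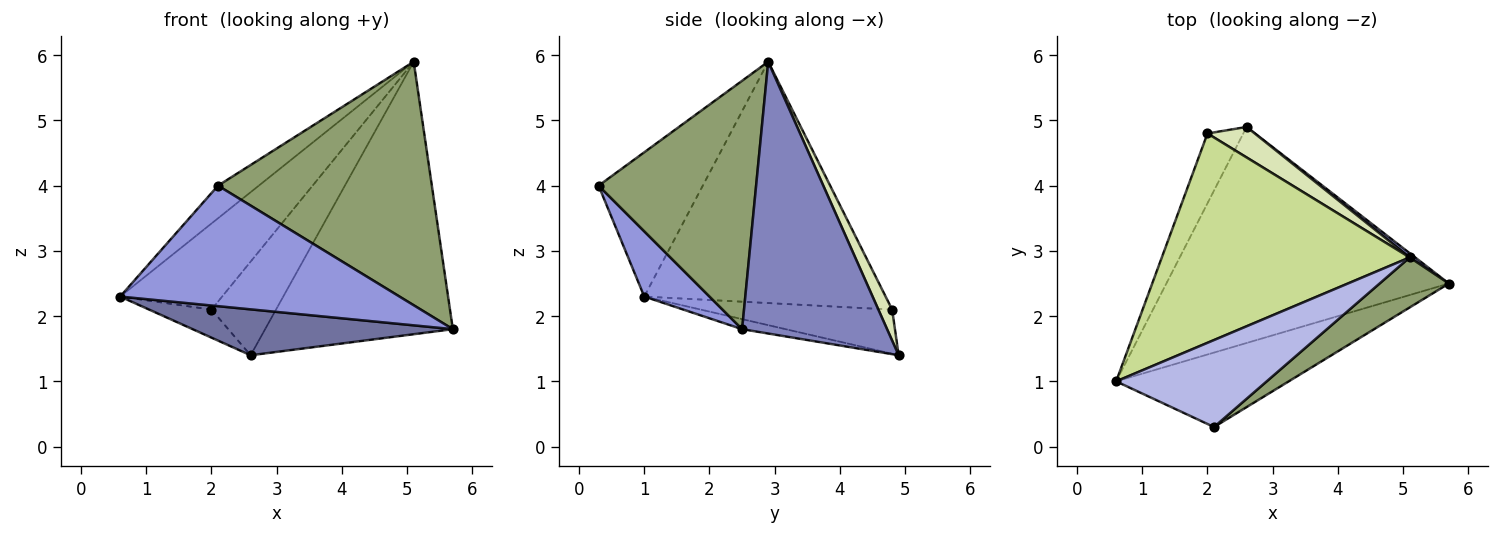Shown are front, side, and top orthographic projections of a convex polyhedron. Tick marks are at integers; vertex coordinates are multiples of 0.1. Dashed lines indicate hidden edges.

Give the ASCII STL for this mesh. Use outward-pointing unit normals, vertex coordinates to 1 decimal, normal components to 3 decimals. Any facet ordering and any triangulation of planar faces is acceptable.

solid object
 facet normal -0.035 -0.208 -0.978
  outer loop
   vertex 2.6 4.9 1.4
   vertex 5.7 2.5 1.8
   vertex 0.6 1.0 2.3
  endloop
 endfacet
 facet normal 0.611 0.791 0.012
  outer loop
   vertex 5.1 2.9 5.9
   vertex 5.7 2.5 1.8
   vertex 2.6 4.9 1.4
  endloop
 endfacet
 facet normal 0.195 -0.834 -0.516
  outer loop
   vertex 2.1 0.3 4.0
   vertex 0.6 1.0 2.3
   vertex 5.7 2.5 1.8
  endloop
 endfacet
 facet normal -0.668 0.261 0.697
  outer loop
   vertex 2.1 0.3 4.0
   vertex 5.1 2.9 5.9
   vertex 0.6 1.0 2.3
  endloop
 endfacet
 facet normal 0.585 -0.794 0.163
  outer loop
   vertex 2.1 0.3 4.0
   vertex 5.7 2.5 1.8
   vertex 5.1 2.9 5.9
  endloop
 endfacet
 facet normal -0.753 0.245 -0.610
  outer loop
   vertex 2.0 4.8 2.1
   vertex 2.6 4.9 1.4
   vertex 0.6 1.0 2.3
  endloop
 endfacet
 facet normal -0.669 0.283 0.687
  outer loop
   vertex 2.0 4.8 2.1
   vertex 0.6 1.0 2.3
   vertex 5.1 2.9 5.9
  endloop
 endfacet
 facet normal 0.199 0.932 0.304
  outer loop
   vertex 2.0 4.8 2.1
   vertex 5.1 2.9 5.9
   vertex 2.6 4.9 1.4
  endloop
 endfacet
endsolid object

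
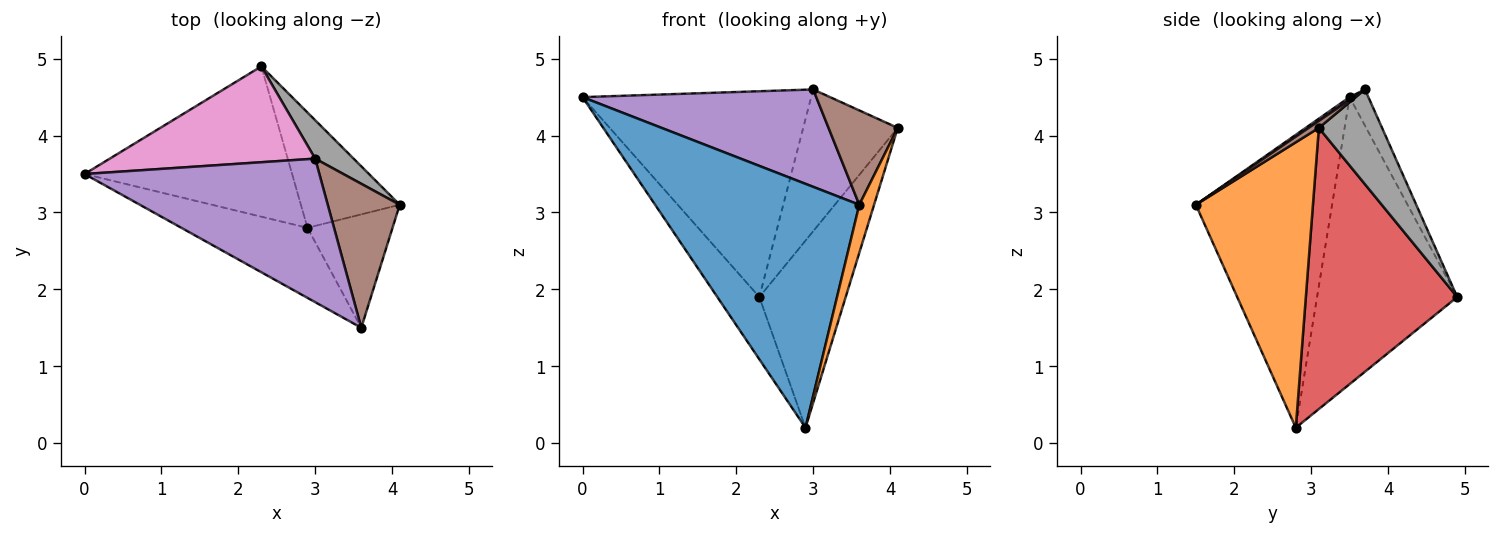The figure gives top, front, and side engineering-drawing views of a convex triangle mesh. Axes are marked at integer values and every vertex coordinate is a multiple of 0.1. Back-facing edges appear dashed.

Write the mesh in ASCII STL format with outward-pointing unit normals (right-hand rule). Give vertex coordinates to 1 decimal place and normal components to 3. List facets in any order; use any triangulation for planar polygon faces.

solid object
 facet normal -0.540 -0.809 -0.232
  outer loop
   vertex 2.9 2.8 0.2
   vertex 3.6 1.5 3.1
   vertex 0.0 3.5 4.5
  endloop
 endfacet
 facet normal 0.951 -0.120 -0.284
  outer loop
   vertex 2.9 2.8 0.2
   vertex 4.1 3.1 4.1
   vertex 3.6 1.5 3.1
  endloop
 endfacet
 facet normal -0.787 0.236 -0.569
  outer loop
   vertex 2.3 4.9 1.9
   vertex 2.9 2.8 0.2
   vertex 0.0 3.5 4.5
  endloop
 endfacet
 facet normal 0.831 0.474 -0.292
  outer loop
   vertex 2.3 4.9 1.9
   vertex 4.1 3.1 4.1
   vertex 2.9 2.8 0.2
  endloop
 endfacet
 facet normal 0.010 -0.561 0.827
  outer loop
   vertex 3.0 3.7 4.6
   vertex 0.0 3.5 4.5
   vertex 3.6 1.5 3.1
  endloop
 endfacet
 facet normal 0.081 -0.546 0.834
  outer loop
   vertex 3.0 3.7 4.6
   vertex 3.6 1.5 3.1
   vertex 4.1 3.1 4.1
  endloop
 endfacet
 facet normal -0.074 0.904 0.421
  outer loop
   vertex 3.0 3.7 4.6
   vertex 2.3 4.9 1.9
   vertex 0.0 3.5 4.5
  endloop
 endfacet
 facet normal 0.542 0.811 0.220
  outer loop
   vertex 3.0 3.7 4.6
   vertex 4.1 3.1 4.1
   vertex 2.3 4.9 1.9
  endloop
 endfacet
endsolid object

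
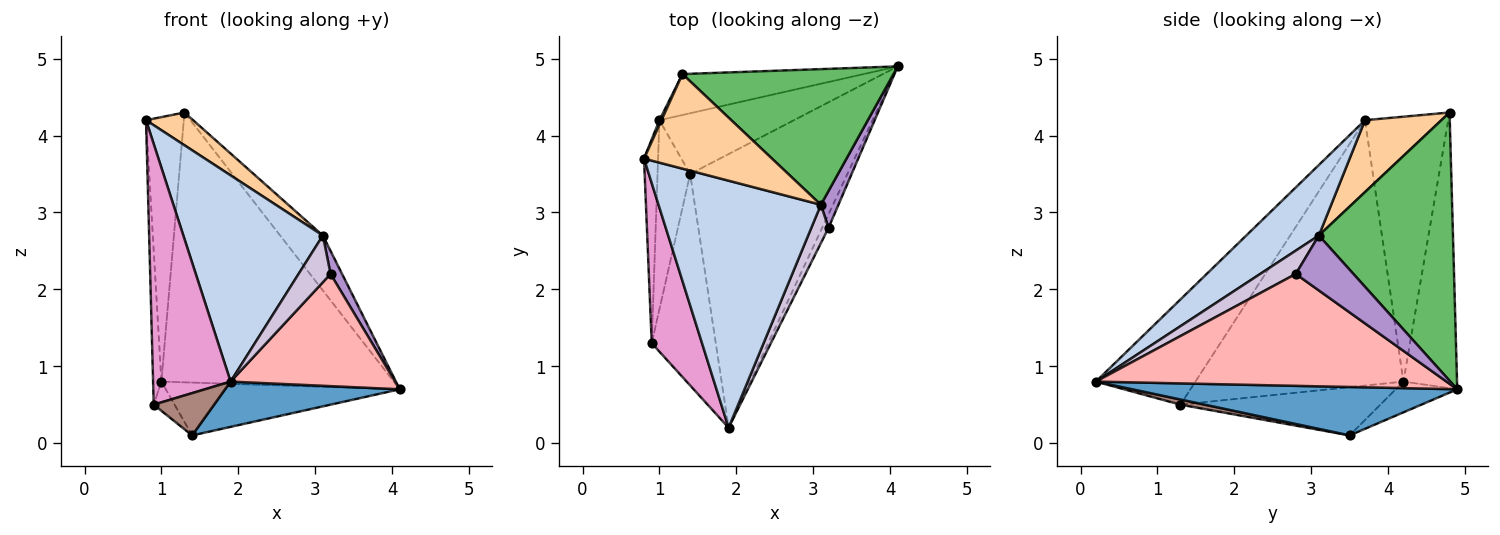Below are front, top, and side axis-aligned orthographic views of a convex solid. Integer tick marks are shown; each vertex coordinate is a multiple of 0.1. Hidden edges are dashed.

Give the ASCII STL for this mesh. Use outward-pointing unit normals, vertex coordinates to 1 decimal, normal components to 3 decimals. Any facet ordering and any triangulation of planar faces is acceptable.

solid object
 facet normal 0.291 -0.156 -0.944
  outer loop
   vertex 1.4 3.5 0.1
   vertex 4.1 4.9 0.7
   vertex 1.9 0.2 0.8
  endloop
 endfacet
 facet normal 0.316 -0.608 0.728
  outer loop
   vertex 3.1 3.1 2.7
   vertex 0.8 3.7 4.2
   vertex 1.9 0.2 0.8
  endloop
 endfacet
 facet normal -0.170 0.647 -0.744
  outer loop
   vertex 1.0 4.2 0.8
   vertex 4.1 4.9 0.7
   vertex 1.4 3.5 0.1
  endloop
 endfacet
 facet normal 0.469 -0.289 0.835
  outer loop
   vertex 1.3 4.8 4.3
   vertex 0.8 3.7 4.2
   vertex 3.1 3.1 2.7
  endloop
 endfacet
 facet normal 0.762 0.243 0.600
  outer loop
   vertex 1.3 4.8 4.3
   vertex 3.1 3.1 2.7
   vertex 4.1 4.9 0.7
  endloop
 endfacet
 facet normal -0.911 0.413 0.007
  outer loop
   vertex 1.3 4.8 4.3
   vertex 1.0 4.2 0.8
   vertex 0.8 3.7 4.2
  endloop
 endfacet
 facet normal -0.222 0.964 -0.146
  outer loop
   vertex 1.3 4.8 4.3
   vertex 4.1 4.9 0.7
   vertex 1.0 4.2 0.8
  endloop
 endfacet
 facet normal 0.904 -0.424 -0.052
  outer loop
   vertex 3.2 2.8 2.2
   vertex 1.9 0.2 0.8
   vertex 4.1 4.9 0.7
  endloop
 endfacet
 facet normal 0.936 -0.187 0.299
  outer loop
   vertex 3.2 2.8 2.2
   vertex 4.1 4.9 0.7
   vertex 3.1 3.1 2.7
  endloop
 endfacet
 facet normal 0.652 -0.585 0.482
  outer loop
   vertex 3.2 2.8 2.2
   vertex 3.1 3.1 2.7
   vertex 1.9 0.2 0.8
  endloop
 endfacet
 facet normal 0.078 -0.196 -0.978
  outer loop
   vertex 0.9 1.3 0.5
   vertex 1.4 3.5 0.1
   vertex 1.9 0.2 0.8
  endloop
 endfacet
 facet normal -0.825 0.086 -0.558
  outer loop
   vertex 0.9 1.3 0.5
   vertex 1.0 4.2 0.8
   vertex 1.4 3.5 0.1
  endloop
 endfacet
 facet normal -0.738 -0.575 0.353
  outer loop
   vertex 0.9 1.3 0.5
   vertex 1.9 0.2 0.8
   vertex 0.8 3.7 4.2
  endloop
 endfacet
 facet normal -0.998 0.040 -0.053
  outer loop
   vertex 0.9 1.3 0.5
   vertex 0.8 3.7 4.2
   vertex 1.0 4.2 0.8
  endloop
 endfacet
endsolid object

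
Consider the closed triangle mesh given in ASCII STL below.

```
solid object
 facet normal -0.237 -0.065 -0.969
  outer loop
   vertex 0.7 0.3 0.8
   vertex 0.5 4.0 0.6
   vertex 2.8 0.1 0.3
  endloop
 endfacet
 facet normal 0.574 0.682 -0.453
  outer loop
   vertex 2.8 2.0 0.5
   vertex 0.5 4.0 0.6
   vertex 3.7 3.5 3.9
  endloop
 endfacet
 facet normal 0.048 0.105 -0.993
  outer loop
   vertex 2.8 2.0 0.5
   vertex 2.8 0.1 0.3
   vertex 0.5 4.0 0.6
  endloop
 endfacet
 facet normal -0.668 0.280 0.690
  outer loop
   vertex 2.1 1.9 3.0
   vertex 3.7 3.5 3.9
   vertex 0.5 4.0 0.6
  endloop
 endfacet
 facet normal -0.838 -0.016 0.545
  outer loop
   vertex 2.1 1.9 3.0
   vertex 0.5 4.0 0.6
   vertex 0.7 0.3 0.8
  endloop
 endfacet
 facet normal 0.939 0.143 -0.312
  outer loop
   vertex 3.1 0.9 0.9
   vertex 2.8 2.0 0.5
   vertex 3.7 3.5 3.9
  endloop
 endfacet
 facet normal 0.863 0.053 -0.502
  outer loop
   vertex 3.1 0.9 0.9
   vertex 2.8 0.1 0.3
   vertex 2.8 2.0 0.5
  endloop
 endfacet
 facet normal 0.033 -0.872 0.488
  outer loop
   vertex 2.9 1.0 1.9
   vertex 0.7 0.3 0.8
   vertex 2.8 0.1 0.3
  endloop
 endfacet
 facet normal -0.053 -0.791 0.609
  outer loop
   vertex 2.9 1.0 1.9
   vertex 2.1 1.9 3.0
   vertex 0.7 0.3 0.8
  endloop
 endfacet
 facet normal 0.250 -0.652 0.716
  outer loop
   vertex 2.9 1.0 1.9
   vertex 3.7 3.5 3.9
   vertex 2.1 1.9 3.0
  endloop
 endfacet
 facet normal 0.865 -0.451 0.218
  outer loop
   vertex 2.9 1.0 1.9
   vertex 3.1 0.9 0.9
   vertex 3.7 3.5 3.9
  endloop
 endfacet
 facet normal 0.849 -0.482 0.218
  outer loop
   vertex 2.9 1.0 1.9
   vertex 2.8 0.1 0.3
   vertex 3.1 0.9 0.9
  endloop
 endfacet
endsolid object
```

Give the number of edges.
18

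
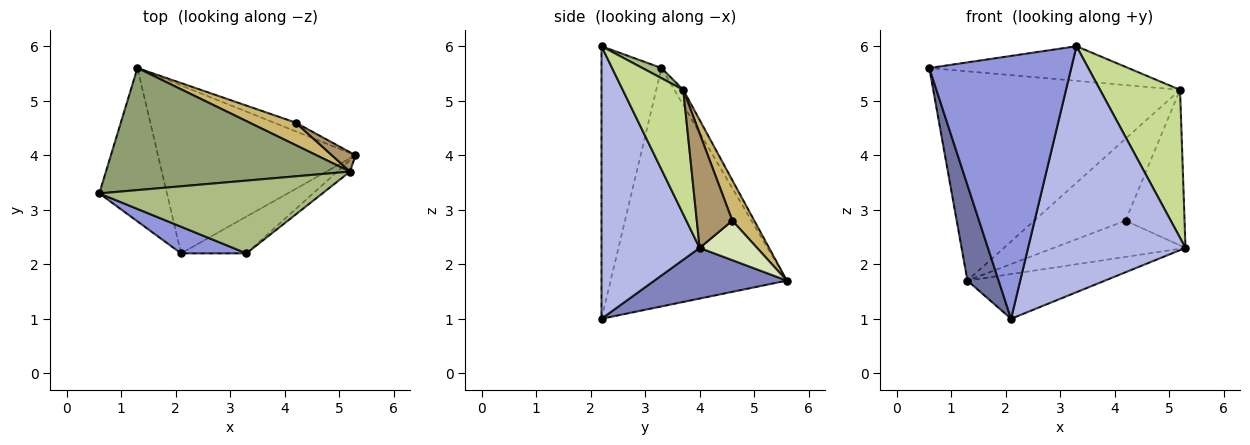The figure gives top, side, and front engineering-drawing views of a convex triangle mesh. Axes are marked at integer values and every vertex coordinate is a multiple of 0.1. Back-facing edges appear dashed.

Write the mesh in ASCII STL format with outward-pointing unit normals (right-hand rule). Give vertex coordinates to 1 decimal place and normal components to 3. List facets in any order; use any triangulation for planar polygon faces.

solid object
 facet normal -0.948 -0.168 -0.269
  outer loop
   vertex 2.1 2.2 1.0
   vertex 0.6 3.3 5.6
   vertex 1.3 5.6 1.7
  endloop
 endfacet
 facet normal 0.241 0.250 -0.938
  outer loop
   vertex 2.1 2.2 1.0
   vertex 1.3 5.6 1.7
   vertex 5.3 4.0 2.3
  endloop
 endfacet
 facet normal -0.387 -0.917 0.093
  outer loop
   vertex 3.3 2.2 6.0
   vertex 0.6 3.3 5.6
   vertex 2.1 2.2 1.0
  endloop
 endfacet
 facet normal 0.525 -0.842 -0.126
  outer loop
   vertex 3.3 2.2 6.0
   vertex 2.1 2.2 1.0
   vertex 5.3 4.0 2.3
  endloop
 endfacet
 facet normal -0.031 0.863 0.504
  outer loop
   vertex 5.2 3.7 5.2
   vertex 1.3 5.6 1.7
   vertex 0.6 3.3 5.6
  endloop
 endfacet
 facet normal 0.041 0.429 0.902
  outer loop
   vertex 5.2 3.7 5.2
   vertex 0.6 3.3 5.6
   vertex 3.3 2.2 6.0
  endloop
 endfacet
 facet normal 0.602 -0.796 -0.062
  outer loop
   vertex 5.2 3.7 5.2
   vertex 3.3 2.2 6.0
   vertex 5.3 4.0 2.3
  endloop
 endfacet
 facet normal 0.390 0.895 -0.215
  outer loop
   vertex 4.2 4.6 2.8
   vertex 5.3 4.0 2.3
   vertex 1.3 5.6 1.7
  endloop
 endfacet
 facet normal 0.513 0.852 0.106
  outer loop
   vertex 4.2 4.6 2.8
   vertex 5.2 3.7 5.2
   vertex 5.3 4.0 2.3
  endloop
 endfacet
 facet normal 0.226 0.939 0.258
  outer loop
   vertex 4.2 4.6 2.8
   vertex 1.3 5.6 1.7
   vertex 5.2 3.7 5.2
  endloop
 endfacet
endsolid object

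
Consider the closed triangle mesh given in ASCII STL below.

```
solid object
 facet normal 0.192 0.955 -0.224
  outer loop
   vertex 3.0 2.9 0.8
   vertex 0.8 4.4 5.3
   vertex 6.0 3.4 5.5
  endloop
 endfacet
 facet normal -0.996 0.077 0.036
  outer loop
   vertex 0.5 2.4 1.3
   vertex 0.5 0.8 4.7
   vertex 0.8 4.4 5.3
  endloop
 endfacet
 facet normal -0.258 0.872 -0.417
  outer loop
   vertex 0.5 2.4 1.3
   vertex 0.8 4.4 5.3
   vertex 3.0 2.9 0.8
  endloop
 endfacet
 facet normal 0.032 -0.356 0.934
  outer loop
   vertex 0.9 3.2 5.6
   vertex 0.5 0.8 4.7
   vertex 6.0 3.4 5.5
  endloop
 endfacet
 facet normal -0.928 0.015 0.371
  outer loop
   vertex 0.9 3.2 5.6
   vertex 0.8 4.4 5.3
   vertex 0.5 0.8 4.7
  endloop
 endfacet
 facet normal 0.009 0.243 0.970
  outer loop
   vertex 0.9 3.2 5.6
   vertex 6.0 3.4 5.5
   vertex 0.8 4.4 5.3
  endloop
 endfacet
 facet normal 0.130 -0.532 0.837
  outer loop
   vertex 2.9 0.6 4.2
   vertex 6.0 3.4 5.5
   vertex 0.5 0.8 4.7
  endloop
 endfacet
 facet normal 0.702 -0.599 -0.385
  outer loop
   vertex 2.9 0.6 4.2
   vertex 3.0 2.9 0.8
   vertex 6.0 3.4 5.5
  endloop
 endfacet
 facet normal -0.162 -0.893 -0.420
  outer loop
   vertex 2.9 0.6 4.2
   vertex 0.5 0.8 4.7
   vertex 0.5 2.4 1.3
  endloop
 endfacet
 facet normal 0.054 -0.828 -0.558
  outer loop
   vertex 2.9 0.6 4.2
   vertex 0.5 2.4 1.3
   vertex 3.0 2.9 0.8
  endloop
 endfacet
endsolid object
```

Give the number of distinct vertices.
7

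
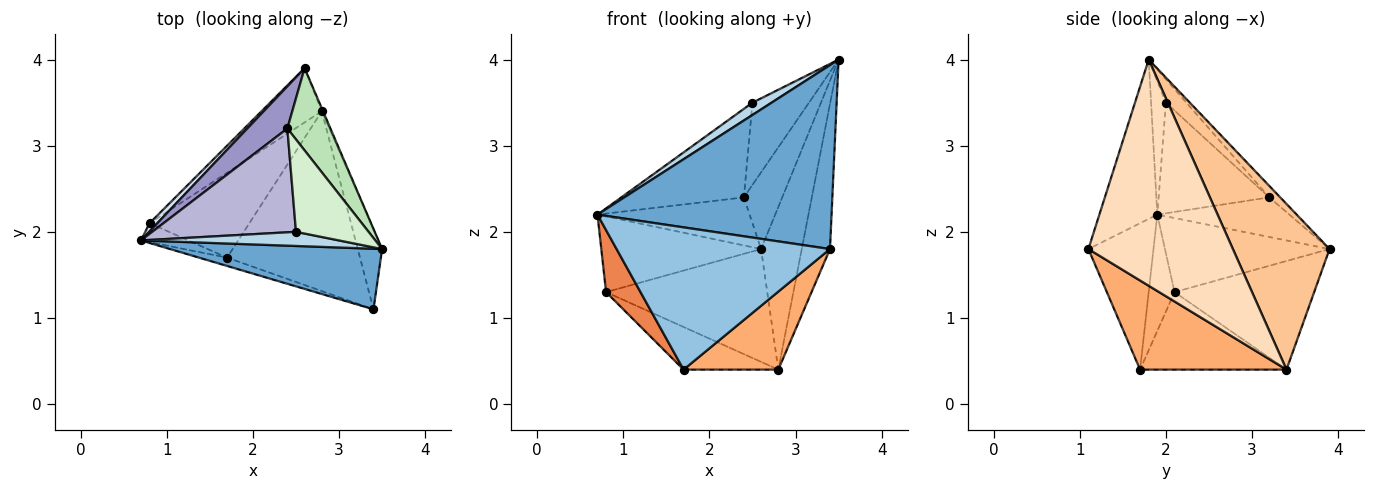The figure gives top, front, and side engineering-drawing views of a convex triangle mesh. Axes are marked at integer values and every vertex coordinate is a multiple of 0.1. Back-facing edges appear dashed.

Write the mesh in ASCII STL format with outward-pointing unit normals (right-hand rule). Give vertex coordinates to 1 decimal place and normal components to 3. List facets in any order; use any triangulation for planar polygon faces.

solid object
 facet normal -0.229 -0.925 0.305
  outer loop
   vertex 3.4 1.1 1.8
   vertex 3.5 1.8 4.0
   vertex 0.7 1.9 2.2
  endloop
 endfacet
 facet normal -0.291 -0.955 -0.056
  outer loop
   vertex 1.7 1.7 0.4
   vertex 3.4 1.1 1.8
   vertex 0.7 1.9 2.2
  endloop
 endfacet
 facet normal -0.453 -0.585 0.673
  outer loop
   vertex 2.5 2.0 3.5
   vertex 0.7 1.9 2.2
   vertex 3.5 1.8 4.0
  endloop
 endfacet
 facet normal -0.715 0.695 0.075
  outer loop
   vertex 0.8 2.1 1.3
   vertex 0.7 1.9 2.2
   vertex 2.6 3.9 1.8
  endloop
 endfacet
 facet normal -0.583 -0.777 -0.237
  outer loop
   vertex 0.8 2.1 1.3
   vertex 1.7 1.7 0.4
   vertex 0.7 1.9 2.2
  endloop
 endfacet
 facet normal 0.524 -0.339 -0.781
  outer loop
   vertex 2.8 3.4 0.4
   vertex 3.4 1.1 1.8
   vertex 1.7 1.7 0.4
  endloop
 endfacet
 facet normal 0.922 0.388 -0.007
  outer loop
   vertex 2.8 3.4 0.4
   vertex 2.6 3.9 1.8
   vertex 3.5 1.8 4.0
  endloop
 endfacet
 facet normal 0.976 0.191 -0.105
  outer loop
   vertex 2.8 3.4 0.4
   vertex 3.5 1.8 4.0
   vertex 3.4 1.1 1.8
  endloop
 endfacet
 facet normal -0.615 0.710 -0.342
  outer loop
   vertex 2.8 3.4 0.4
   vertex 0.8 2.1 1.3
   vertex 2.6 3.9 1.8
  endloop
 endfacet
 facet normal -0.570 0.369 -0.734
  outer loop
   vertex 2.8 3.4 0.4
   vertex 1.7 1.7 0.4
   vertex 0.8 2.1 1.3
  endloop
 endfacet
 facet normal -0.191 0.670 0.718
  outer loop
   vertex 2.4 3.2 2.4
   vertex 3.5 1.8 4.0
   vertex 2.6 3.9 1.8
  endloop
 endfacet
 facet normal -0.234 0.646 0.726
  outer loop
   vertex 2.4 3.2 2.4
   vertex 2.5 2.0 3.5
   vertex 3.5 1.8 4.0
  endloop
 endfacet
 facet normal -0.546 0.630 0.552
  outer loop
   vertex 2.4 3.2 2.4
   vertex 2.6 3.9 1.8
   vertex 0.7 1.9 2.2
  endloop
 endfacet
 facet normal -0.505 0.560 0.657
  outer loop
   vertex 2.4 3.2 2.4
   vertex 0.7 1.9 2.2
   vertex 2.5 2.0 3.5
  endloop
 endfacet
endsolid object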